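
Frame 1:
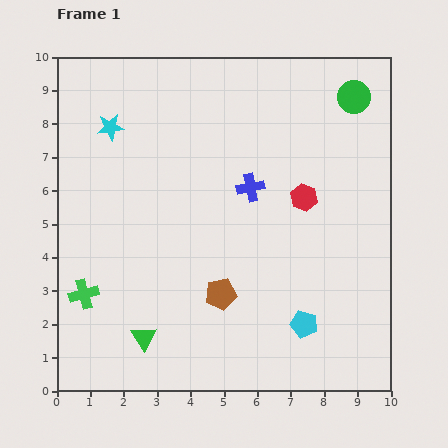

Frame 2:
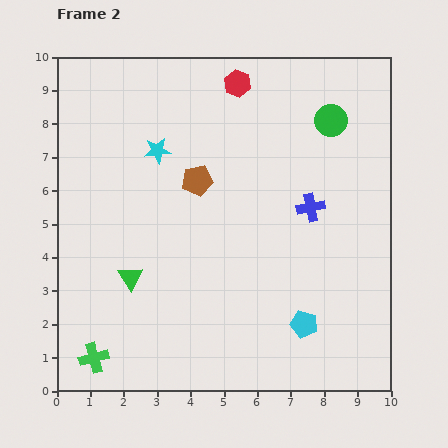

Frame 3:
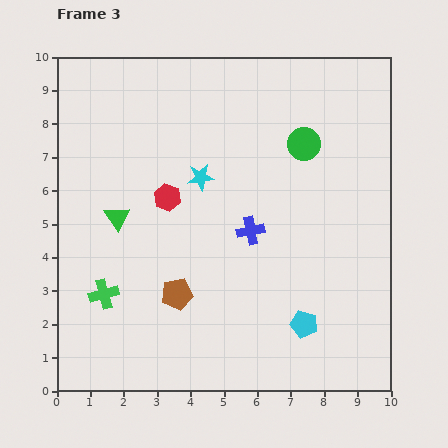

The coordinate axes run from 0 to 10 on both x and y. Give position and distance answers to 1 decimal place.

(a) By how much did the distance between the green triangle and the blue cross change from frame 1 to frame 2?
+0.3

Distance in frame 1: 5.5. Distance in frame 2: 5.8.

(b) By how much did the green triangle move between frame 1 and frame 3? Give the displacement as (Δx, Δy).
(-0.8, 3.6)

The green triangle was at (2.6, 1.6) in frame 1 and (1.8, 5.2) in frame 3.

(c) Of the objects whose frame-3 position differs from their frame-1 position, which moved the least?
the green cross

(moved 0.6)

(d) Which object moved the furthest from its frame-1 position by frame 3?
the red hexagon

(moved 4.1; next 3.7)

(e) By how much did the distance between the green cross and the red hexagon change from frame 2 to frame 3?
-5.8

Distance in frame 2: 9.3. Distance in frame 3: 3.5.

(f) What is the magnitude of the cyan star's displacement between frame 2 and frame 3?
1.5

The cyan star moved from (3.0, 7.2) to (4.3, 6.4), a distance of √(1.3² + 0.8²) ≈ 1.5.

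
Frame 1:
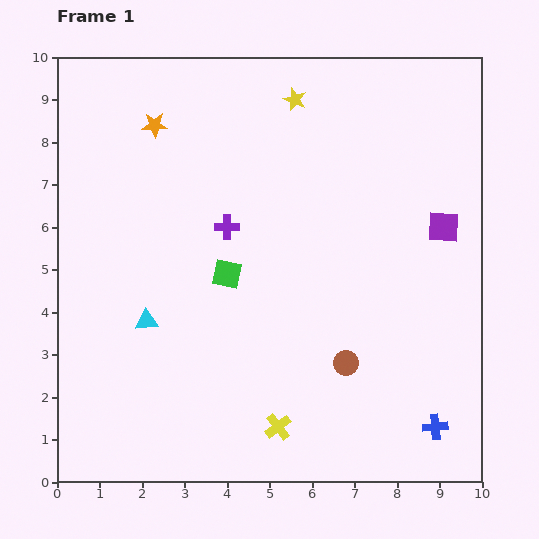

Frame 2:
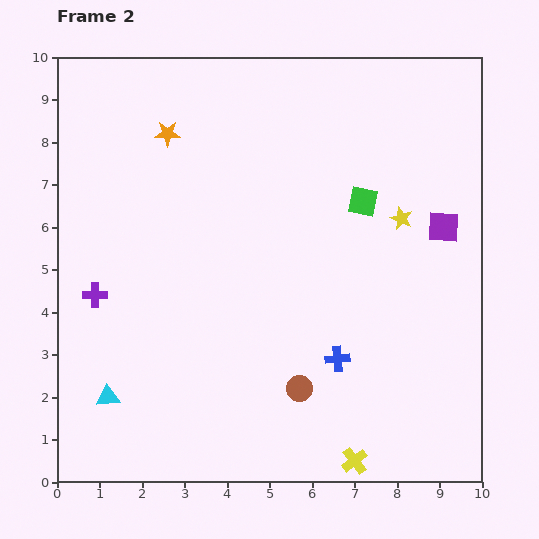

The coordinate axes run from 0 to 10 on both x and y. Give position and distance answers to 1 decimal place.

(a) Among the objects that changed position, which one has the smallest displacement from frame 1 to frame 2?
the orange star

(moved 0.4)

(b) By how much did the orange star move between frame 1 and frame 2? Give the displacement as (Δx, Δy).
(0.3, -0.2)

The orange star was at (2.3, 8.4) in frame 1 and (2.6, 8.2) in frame 2.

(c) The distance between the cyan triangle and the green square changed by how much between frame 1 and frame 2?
+5.4

Distance in frame 1: 2.2. Distance in frame 2: 7.6.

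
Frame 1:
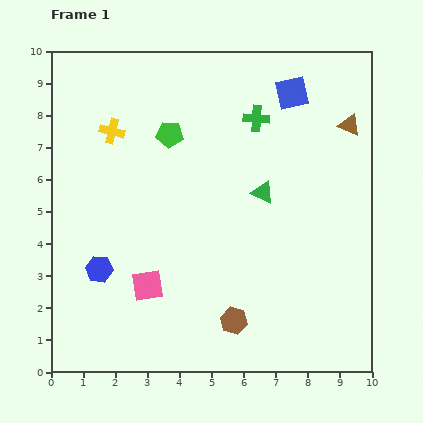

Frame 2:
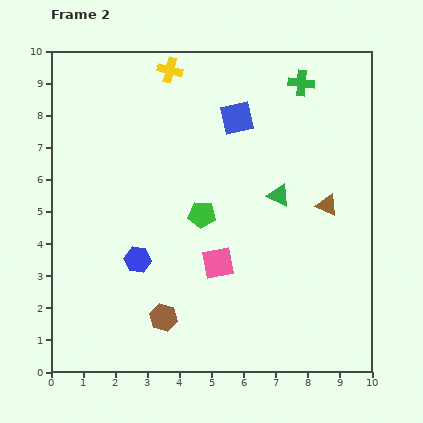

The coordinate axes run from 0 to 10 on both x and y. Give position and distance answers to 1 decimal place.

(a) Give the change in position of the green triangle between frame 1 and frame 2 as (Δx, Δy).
(0.5, -0.1)

The green triangle was at (6.6, 5.6) in frame 1 and (7.1, 5.5) in frame 2.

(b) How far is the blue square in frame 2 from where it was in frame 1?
1.9

The blue square moved from (7.5, 8.7) to (5.8, 7.9), a distance of √(1.7² + 0.8²) ≈ 1.9.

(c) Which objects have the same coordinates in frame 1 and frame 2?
none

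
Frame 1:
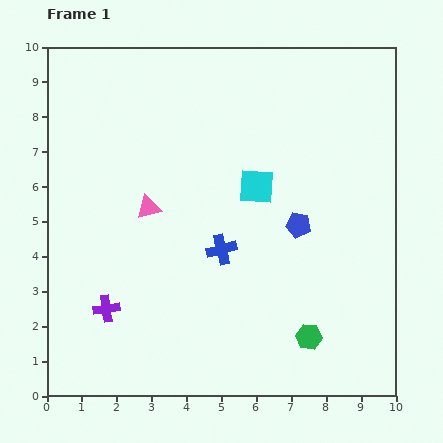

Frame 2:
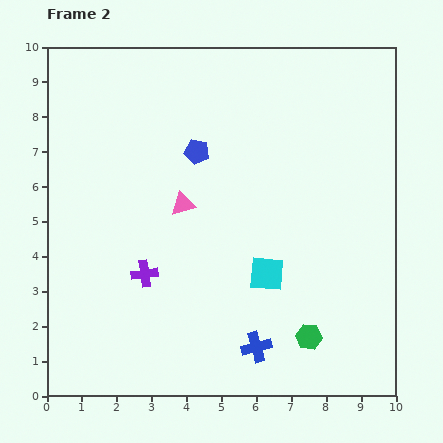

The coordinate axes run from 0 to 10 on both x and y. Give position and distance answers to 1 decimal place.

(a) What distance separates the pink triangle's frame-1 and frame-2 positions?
1.0

The pink triangle moved from (2.9, 5.4) to (3.9, 5.5), a distance of √(1.0² + 0.1²) ≈ 1.0.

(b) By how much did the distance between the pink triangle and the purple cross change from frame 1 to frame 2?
-0.8

Distance in frame 1: 3.1. Distance in frame 2: 2.3.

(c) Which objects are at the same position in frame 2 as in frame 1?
the green hexagon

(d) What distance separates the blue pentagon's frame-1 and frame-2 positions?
3.6

The blue pentagon moved from (7.2, 4.9) to (4.3, 7.0), a distance of √(2.9² + 2.1²) ≈ 3.6.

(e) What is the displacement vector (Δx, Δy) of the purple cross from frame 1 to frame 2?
(1.1, 1.0)

The purple cross was at (1.7, 2.5) in frame 1 and (2.8, 3.5) in frame 2.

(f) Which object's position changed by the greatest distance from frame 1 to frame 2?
the blue pentagon

(moved 3.6; next 3.0)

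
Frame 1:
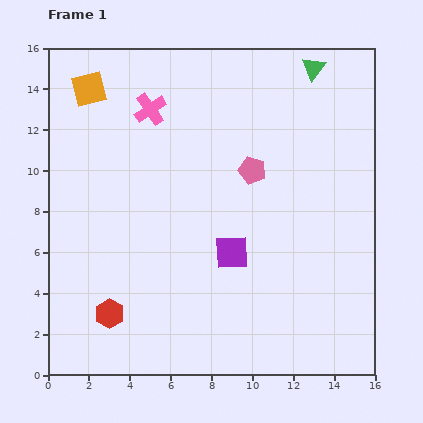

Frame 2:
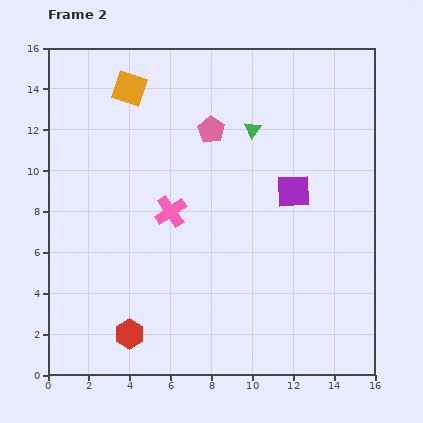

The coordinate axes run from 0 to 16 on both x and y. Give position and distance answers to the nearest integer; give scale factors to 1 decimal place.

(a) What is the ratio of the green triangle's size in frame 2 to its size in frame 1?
0.7×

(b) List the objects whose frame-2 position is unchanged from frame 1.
none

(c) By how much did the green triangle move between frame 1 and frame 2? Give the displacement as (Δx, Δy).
(-3, -3)

The green triangle was at (13, 15) in frame 1 and (10, 12) in frame 2.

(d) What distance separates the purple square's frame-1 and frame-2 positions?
4

The purple square moved from (9, 6) to (12, 9), a distance of √(3² + 3²) ≈ 4.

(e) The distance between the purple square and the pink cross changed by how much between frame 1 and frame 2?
-2

Distance in frame 1: 8. Distance in frame 2: 6.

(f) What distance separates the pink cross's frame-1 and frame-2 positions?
5

The pink cross moved from (5, 13) to (6, 8), a distance of √(1² + 5²) ≈ 5.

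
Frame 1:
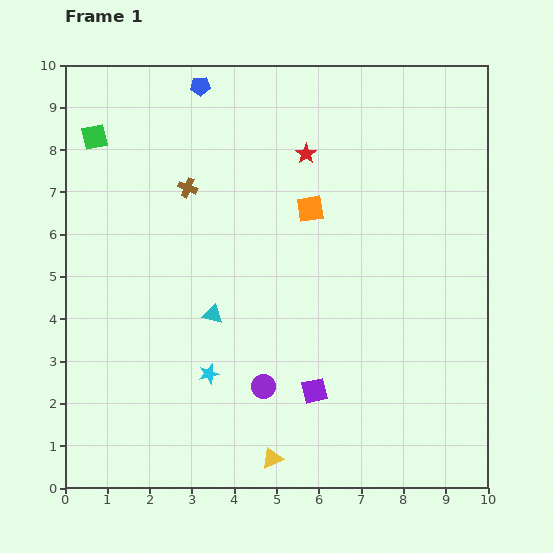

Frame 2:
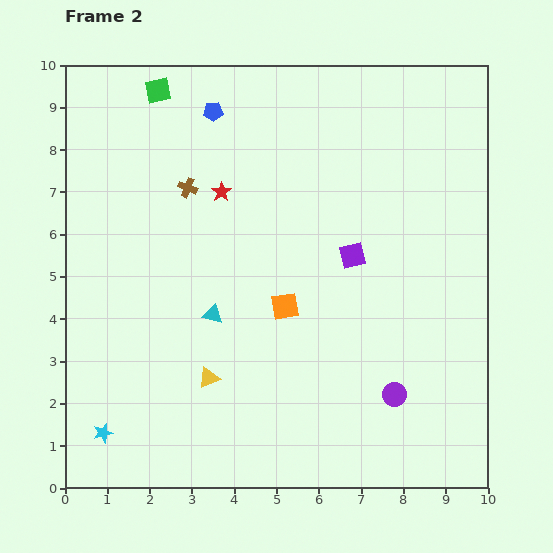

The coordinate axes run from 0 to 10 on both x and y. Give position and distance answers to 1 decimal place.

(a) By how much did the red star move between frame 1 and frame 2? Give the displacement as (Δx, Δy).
(-2.0, -0.9)

The red star was at (5.7, 7.9) in frame 1 and (3.7, 7.0) in frame 2.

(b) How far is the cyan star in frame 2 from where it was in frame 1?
2.9

The cyan star moved from (3.4, 2.7) to (0.9, 1.3), a distance of √(2.5² + 1.4²) ≈ 2.9.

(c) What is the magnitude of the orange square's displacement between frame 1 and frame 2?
2.4

The orange square moved from (5.8, 6.6) to (5.2, 4.3), a distance of √(0.6² + 2.3²) ≈ 2.4.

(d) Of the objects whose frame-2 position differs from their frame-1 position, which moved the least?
the blue pentagon

(moved 0.7)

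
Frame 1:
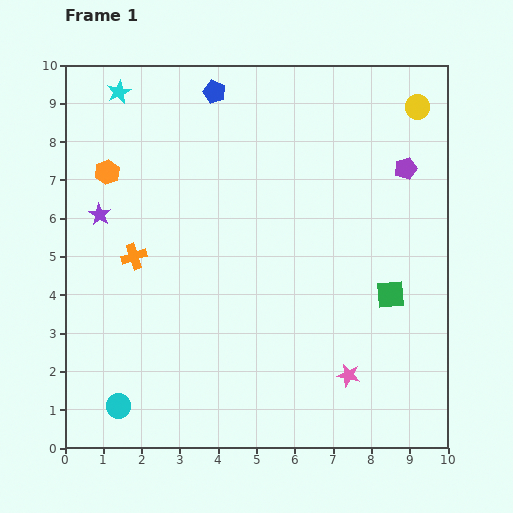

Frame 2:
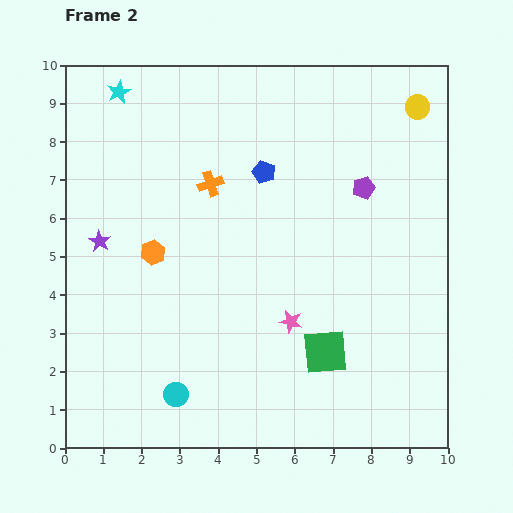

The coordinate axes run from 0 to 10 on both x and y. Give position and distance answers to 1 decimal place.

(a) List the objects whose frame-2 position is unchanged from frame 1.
the yellow circle, the cyan star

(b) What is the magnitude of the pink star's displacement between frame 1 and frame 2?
2.1

The pink star moved from (7.4, 1.9) to (5.9, 3.3), a distance of √(1.5² + 1.4²) ≈ 2.1.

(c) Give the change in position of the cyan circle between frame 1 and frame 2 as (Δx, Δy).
(1.5, 0.3)

The cyan circle was at (1.4, 1.1) in frame 1 and (2.9, 1.4) in frame 2.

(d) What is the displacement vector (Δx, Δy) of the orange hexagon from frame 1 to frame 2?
(1.2, -2.1)

The orange hexagon was at (1.1, 7.2) in frame 1 and (2.3, 5.1) in frame 2.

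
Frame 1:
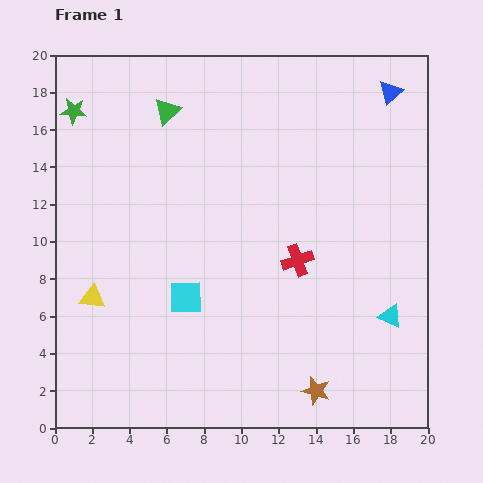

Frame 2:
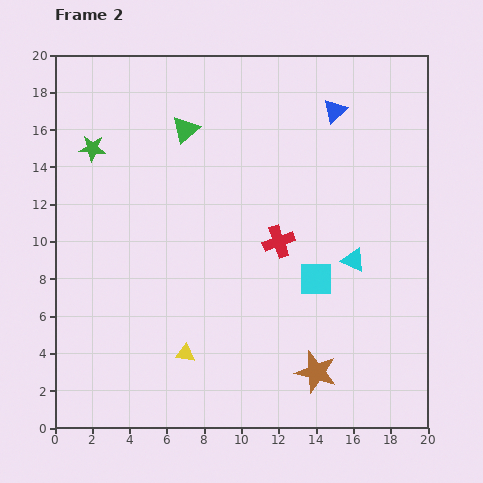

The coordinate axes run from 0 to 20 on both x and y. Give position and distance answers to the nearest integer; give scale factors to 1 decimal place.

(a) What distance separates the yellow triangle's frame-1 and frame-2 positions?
6

The yellow triangle moved from (2, 7) to (7, 4), a distance of √(5² + 3²) ≈ 6.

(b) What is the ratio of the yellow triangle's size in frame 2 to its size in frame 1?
0.7×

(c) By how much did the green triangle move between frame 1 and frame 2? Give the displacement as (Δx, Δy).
(1, -1)

The green triangle was at (6, 17) in frame 1 and (7, 16) in frame 2.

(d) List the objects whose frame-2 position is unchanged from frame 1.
none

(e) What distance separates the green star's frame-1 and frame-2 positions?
2

The green star moved from (1, 17) to (2, 15), a distance of √(1² + 2²) ≈ 2.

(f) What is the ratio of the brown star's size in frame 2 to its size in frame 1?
1.5×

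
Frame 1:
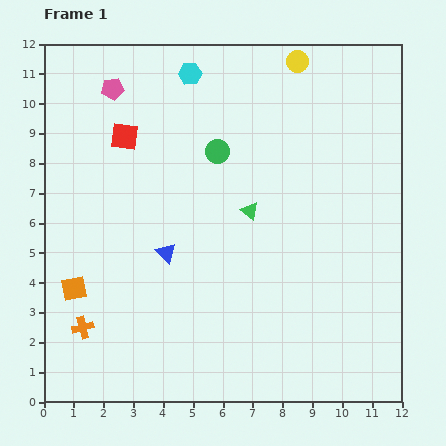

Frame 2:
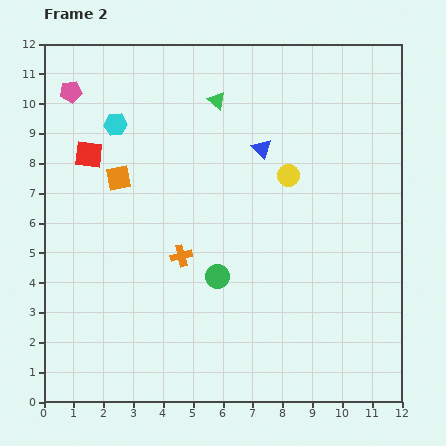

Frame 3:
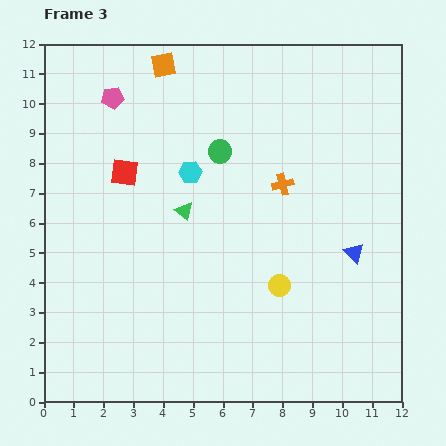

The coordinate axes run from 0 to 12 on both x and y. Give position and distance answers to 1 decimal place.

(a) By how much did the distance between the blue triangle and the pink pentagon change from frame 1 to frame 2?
+0.9

Distance in frame 1: 5.8. Distance in frame 2: 6.7.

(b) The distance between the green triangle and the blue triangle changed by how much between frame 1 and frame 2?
-0.9

Distance in frame 1: 3.1. Distance in frame 2: 2.2.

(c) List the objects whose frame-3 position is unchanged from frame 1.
none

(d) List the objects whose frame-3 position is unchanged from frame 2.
none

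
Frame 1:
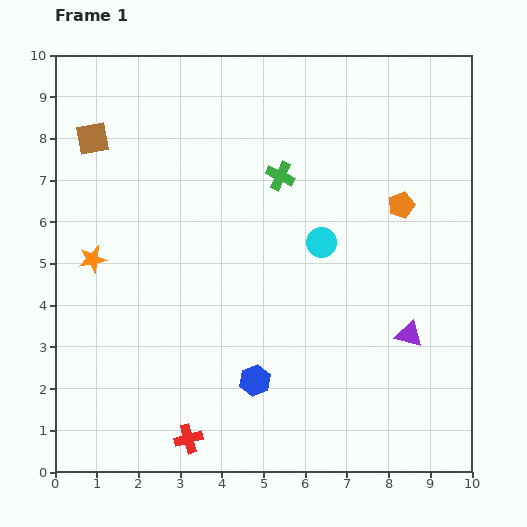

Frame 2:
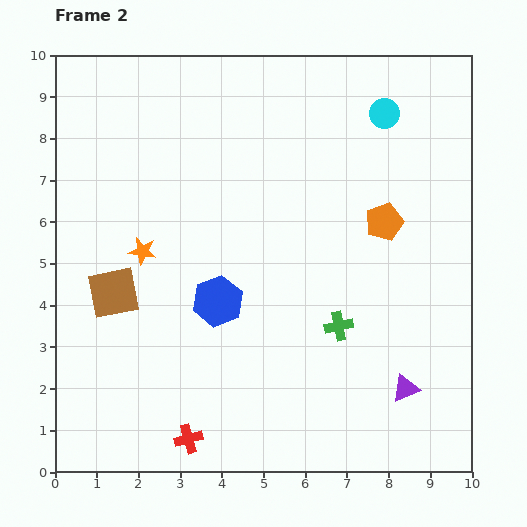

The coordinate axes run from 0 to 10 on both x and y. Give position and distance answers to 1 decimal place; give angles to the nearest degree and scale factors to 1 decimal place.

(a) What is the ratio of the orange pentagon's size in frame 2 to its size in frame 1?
1.4×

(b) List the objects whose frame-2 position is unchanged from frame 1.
the red cross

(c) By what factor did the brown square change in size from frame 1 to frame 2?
1.6×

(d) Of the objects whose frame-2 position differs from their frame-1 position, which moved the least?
the orange pentagon

(moved 0.6)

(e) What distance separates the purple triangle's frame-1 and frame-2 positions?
1.3

The purple triangle moved from (8.5, 3.3) to (8.4, 2.0), a distance of √(0.1² + 1.3²) ≈ 1.3.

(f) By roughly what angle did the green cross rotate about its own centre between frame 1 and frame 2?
36° counter-clockwise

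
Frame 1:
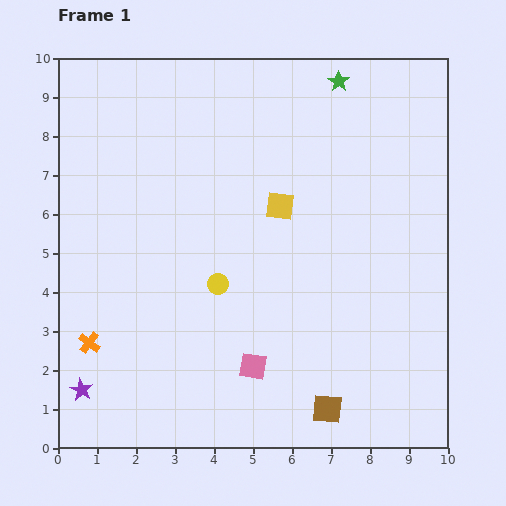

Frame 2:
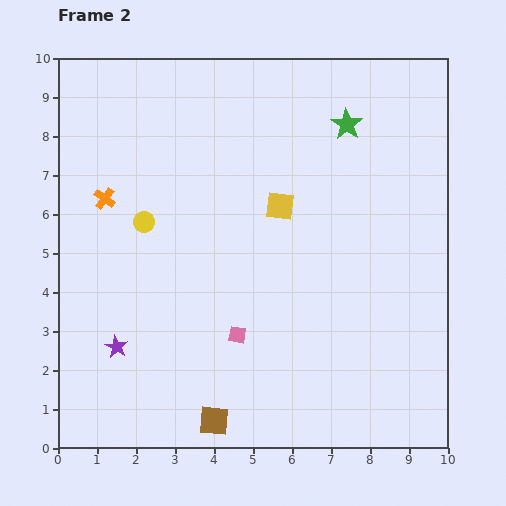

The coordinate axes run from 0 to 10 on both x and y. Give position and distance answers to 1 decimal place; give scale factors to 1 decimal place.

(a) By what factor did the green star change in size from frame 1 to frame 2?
1.5×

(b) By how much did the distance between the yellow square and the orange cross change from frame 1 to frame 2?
-1.5

Distance in frame 1: 6.0. Distance in frame 2: 4.5.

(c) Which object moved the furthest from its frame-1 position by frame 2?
the orange cross

(moved 3.7; next 2.9)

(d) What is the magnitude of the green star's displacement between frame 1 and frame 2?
1.1

The green star moved from (7.2, 9.4) to (7.4, 8.3), a distance of √(0.2² + 1.1²) ≈ 1.1.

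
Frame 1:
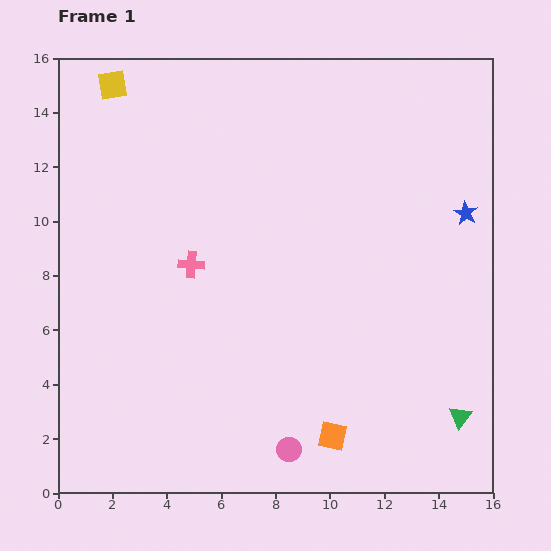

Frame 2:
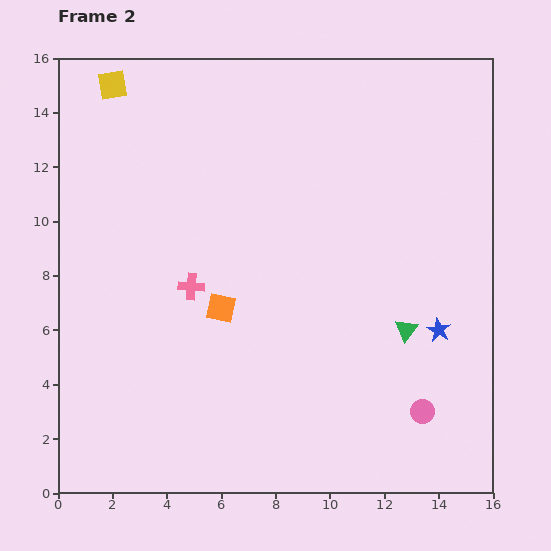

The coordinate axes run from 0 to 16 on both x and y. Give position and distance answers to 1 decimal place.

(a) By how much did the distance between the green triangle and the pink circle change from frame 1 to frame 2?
-3.3

Distance in frame 1: 6.4. Distance in frame 2: 3.1.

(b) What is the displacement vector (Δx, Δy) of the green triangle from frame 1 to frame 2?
(-2.0, 3.2)

The green triangle was at (14.8, 2.8) in frame 1 and (12.8, 6.0) in frame 2.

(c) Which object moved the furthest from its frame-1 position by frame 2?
the orange square

(moved 6.2; next 5.1)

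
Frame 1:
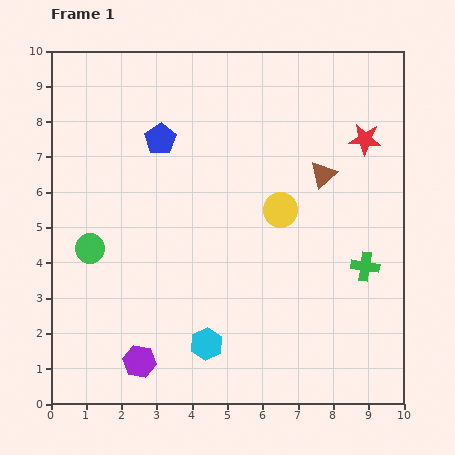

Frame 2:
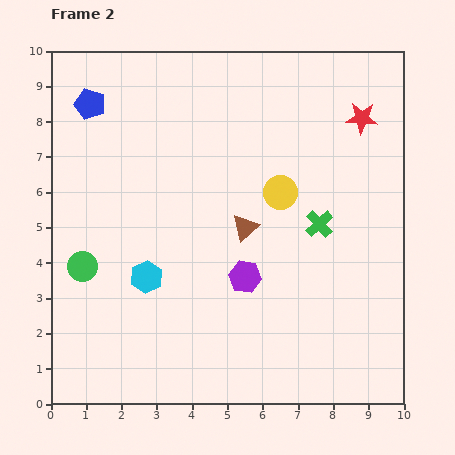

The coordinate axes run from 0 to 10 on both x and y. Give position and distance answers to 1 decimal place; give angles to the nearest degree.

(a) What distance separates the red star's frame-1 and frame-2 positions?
0.6

The red star moved from (8.9, 7.5) to (8.8, 8.1), a distance of √(0.1² + 0.6²) ≈ 0.6.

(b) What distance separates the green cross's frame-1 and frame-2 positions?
1.8

The green cross moved from (8.9, 3.9) to (7.6, 5.1), a distance of √(1.3² + 1.2²) ≈ 1.8.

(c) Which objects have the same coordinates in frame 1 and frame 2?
none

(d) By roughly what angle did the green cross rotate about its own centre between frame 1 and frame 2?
40° clockwise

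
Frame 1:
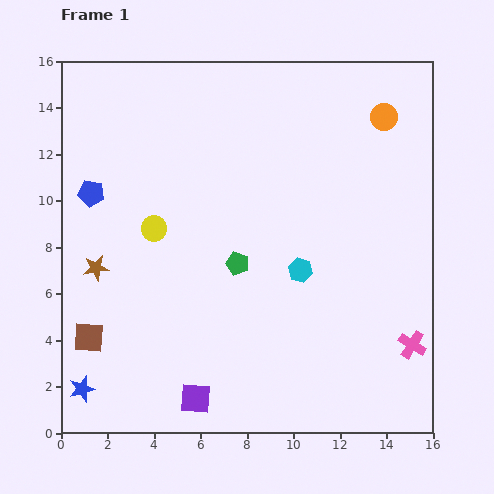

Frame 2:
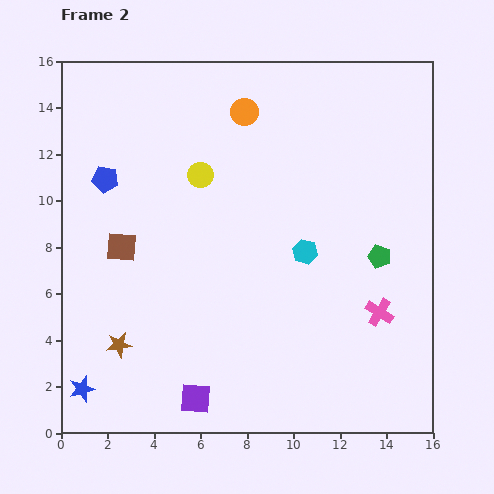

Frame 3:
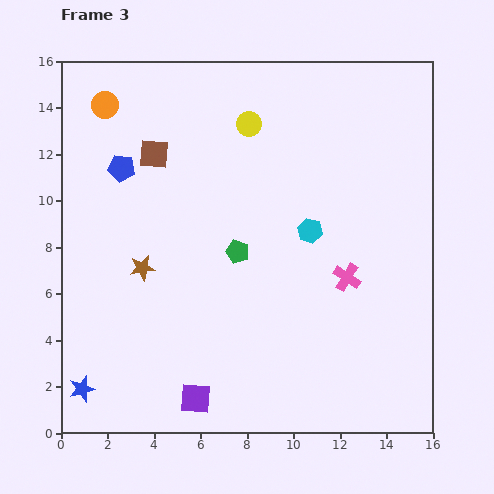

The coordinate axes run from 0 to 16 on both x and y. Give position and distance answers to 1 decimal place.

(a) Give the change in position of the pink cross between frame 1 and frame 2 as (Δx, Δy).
(-1.4, 1.4)

The pink cross was at (15.1, 3.8) in frame 1 and (13.7, 5.2) in frame 2.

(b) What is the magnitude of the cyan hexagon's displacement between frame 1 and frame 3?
1.7

The cyan hexagon moved from (10.3, 7.0) to (10.7, 8.7), a distance of √(0.4² + 1.7²) ≈ 1.7.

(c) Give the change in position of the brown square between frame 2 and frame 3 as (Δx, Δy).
(1.4, 4.0)

The brown square was at (2.6, 8.0) in frame 2 and (4.0, 12.0) in frame 3.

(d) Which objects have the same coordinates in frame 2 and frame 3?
the purple square, the blue star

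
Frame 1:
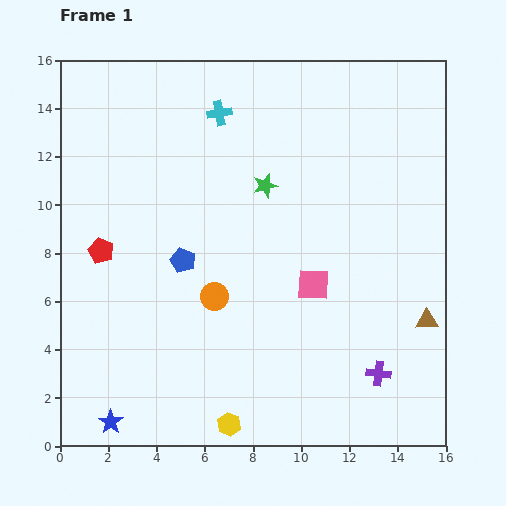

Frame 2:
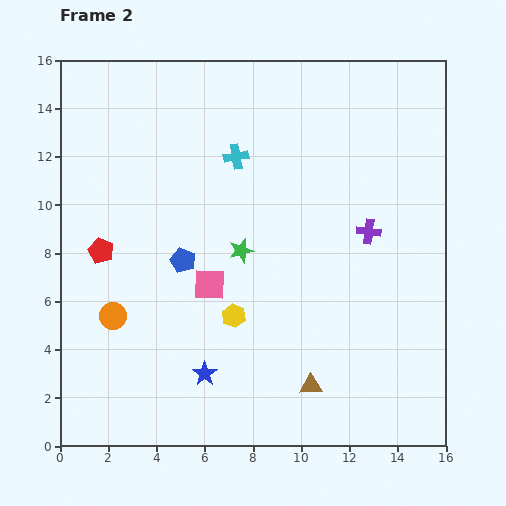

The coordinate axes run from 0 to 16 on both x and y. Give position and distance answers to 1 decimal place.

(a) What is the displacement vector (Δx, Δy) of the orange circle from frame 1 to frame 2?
(-4.2, -0.8)

The orange circle was at (6.4, 6.2) in frame 1 and (2.2, 5.4) in frame 2.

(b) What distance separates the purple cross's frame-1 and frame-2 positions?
5.9

The purple cross moved from (13.2, 3.0) to (12.8, 8.9), a distance of √(0.4² + 5.9²) ≈ 5.9.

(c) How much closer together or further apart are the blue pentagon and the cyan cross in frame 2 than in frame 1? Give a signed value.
-1.5

Distance in frame 1: 6.3. Distance in frame 2: 4.8.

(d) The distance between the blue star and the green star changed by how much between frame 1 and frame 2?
-6.4

Distance in frame 1: 11.7. Distance in frame 2: 5.3.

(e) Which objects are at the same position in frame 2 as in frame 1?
the red pentagon, the blue pentagon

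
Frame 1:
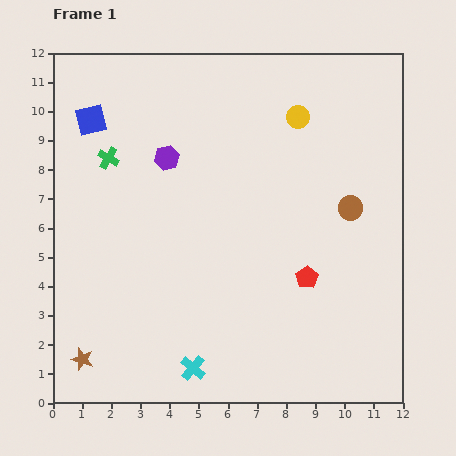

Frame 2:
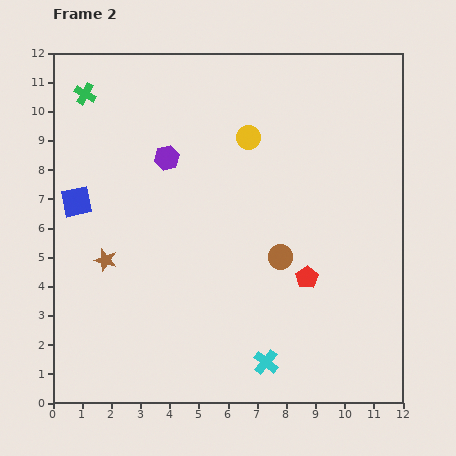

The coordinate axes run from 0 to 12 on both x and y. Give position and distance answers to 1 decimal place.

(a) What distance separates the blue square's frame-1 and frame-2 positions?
2.8

The blue square moved from (1.3, 9.7) to (0.8, 6.9), a distance of √(0.5² + 2.8²) ≈ 2.8.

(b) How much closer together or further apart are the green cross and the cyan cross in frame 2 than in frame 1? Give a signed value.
+3.3

Distance in frame 1: 7.8. Distance in frame 2: 11.1.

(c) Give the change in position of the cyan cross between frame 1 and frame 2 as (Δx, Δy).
(2.5, 0.2)

The cyan cross was at (4.8, 1.2) in frame 1 and (7.3, 1.4) in frame 2.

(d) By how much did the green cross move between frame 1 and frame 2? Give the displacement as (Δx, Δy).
(-0.8, 2.2)

The green cross was at (1.9, 8.4) in frame 1 and (1.1, 10.6) in frame 2.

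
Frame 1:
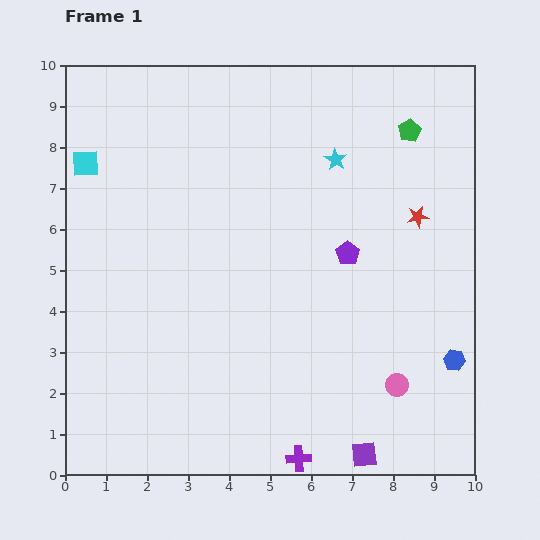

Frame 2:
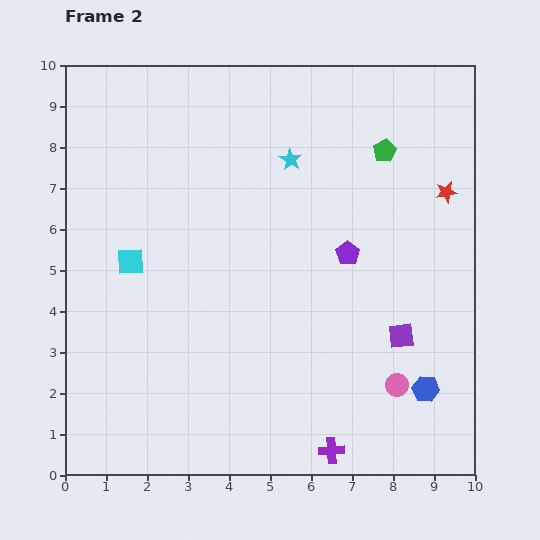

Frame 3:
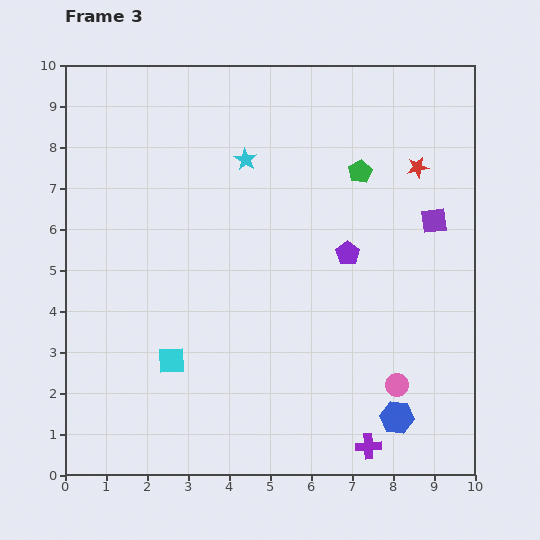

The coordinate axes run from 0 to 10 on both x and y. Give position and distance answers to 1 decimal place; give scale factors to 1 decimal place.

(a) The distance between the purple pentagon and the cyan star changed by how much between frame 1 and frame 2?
+0.4

Distance in frame 1: 2.3. Distance in frame 2: 2.7.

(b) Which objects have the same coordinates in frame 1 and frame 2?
the pink circle, the purple pentagon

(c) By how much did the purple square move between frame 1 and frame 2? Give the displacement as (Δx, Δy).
(0.9, 2.9)

The purple square was at (7.3, 0.5) in frame 1 and (8.2, 3.4) in frame 2.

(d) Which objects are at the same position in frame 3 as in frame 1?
the pink circle, the purple pentagon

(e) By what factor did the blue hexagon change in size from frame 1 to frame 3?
1.6×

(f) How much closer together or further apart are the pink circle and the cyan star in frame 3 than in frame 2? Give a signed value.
+0.5

Distance in frame 2: 6.1. Distance in frame 3: 6.6.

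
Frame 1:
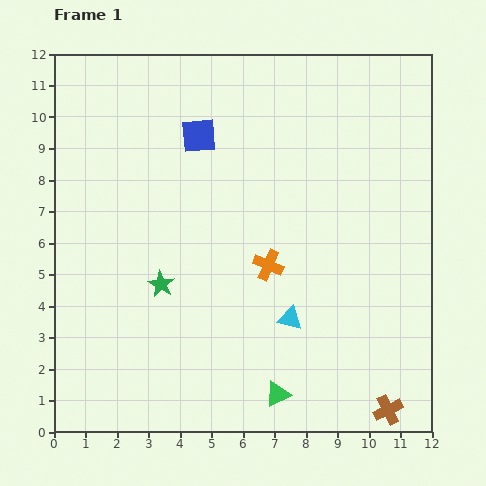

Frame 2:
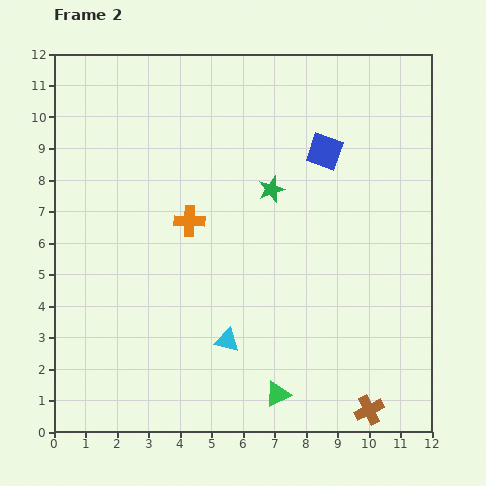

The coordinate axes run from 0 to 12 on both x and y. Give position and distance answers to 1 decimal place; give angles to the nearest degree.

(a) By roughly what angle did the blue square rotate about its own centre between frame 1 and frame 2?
24° clockwise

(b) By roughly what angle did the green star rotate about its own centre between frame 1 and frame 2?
22° clockwise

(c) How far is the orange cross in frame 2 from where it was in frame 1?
2.9

The orange cross moved from (6.8, 5.3) to (4.3, 6.7), a distance of √(2.5² + 1.4²) ≈ 2.9.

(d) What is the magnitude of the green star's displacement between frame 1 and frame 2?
4.6

The green star moved from (3.4, 4.7) to (6.9, 7.7), a distance of √(3.5² + 3.0²) ≈ 4.6.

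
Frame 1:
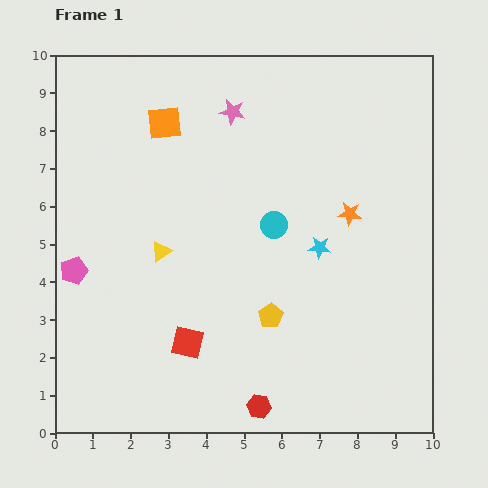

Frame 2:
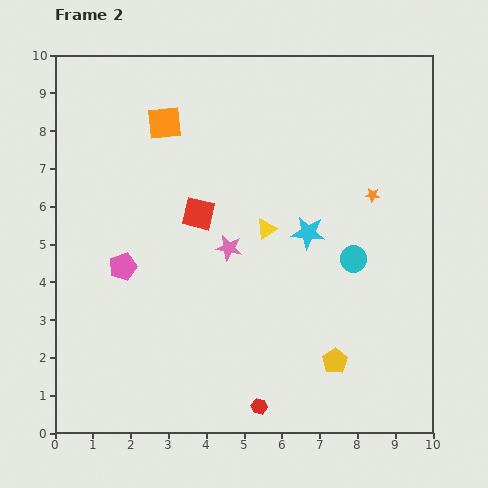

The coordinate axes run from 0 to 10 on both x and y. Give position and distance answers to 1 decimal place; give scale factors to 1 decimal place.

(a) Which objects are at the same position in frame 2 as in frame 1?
the orange square, the red hexagon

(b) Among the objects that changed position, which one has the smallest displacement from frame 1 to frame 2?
the cyan star

(moved 0.5)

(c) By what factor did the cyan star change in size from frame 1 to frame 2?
1.5×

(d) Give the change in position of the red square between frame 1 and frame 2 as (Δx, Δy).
(0.3, 3.4)

The red square was at (3.5, 2.4) in frame 1 and (3.8, 5.8) in frame 2.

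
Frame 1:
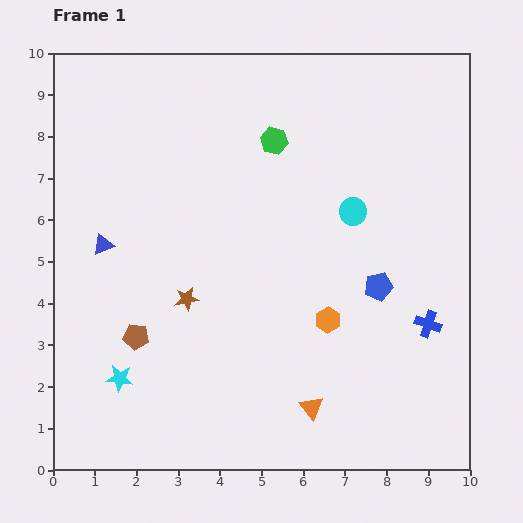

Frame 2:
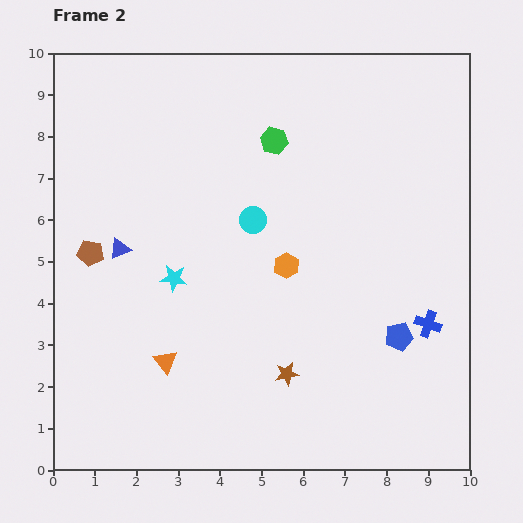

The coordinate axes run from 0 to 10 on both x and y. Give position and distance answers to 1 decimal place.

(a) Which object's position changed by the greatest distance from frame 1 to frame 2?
the orange triangle

(moved 3.7; next 3.0)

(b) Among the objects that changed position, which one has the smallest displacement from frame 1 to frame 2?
the blue triangle

(moved 0.4)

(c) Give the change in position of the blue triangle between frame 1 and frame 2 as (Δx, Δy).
(0.4, -0.1)

The blue triangle was at (1.2, 5.4) in frame 1 and (1.6, 5.3) in frame 2.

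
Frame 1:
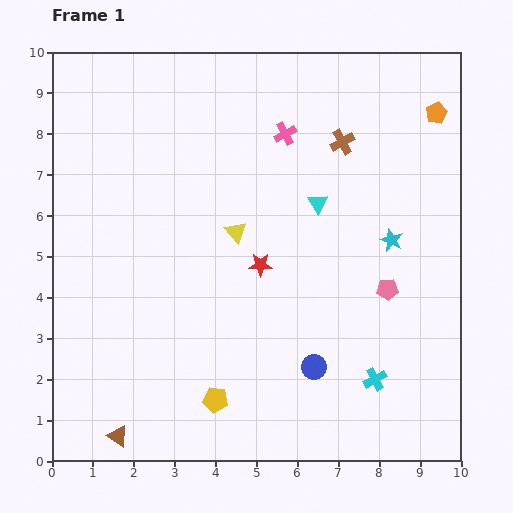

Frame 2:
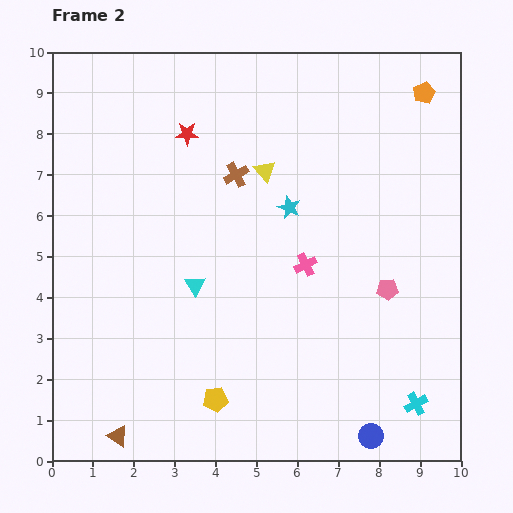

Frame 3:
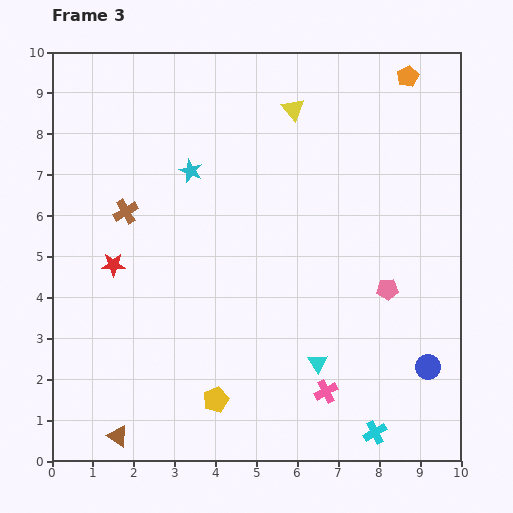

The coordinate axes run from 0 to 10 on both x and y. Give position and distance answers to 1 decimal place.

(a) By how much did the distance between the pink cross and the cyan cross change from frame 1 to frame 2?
-2.1

Distance in frame 1: 6.4. Distance in frame 2: 4.3.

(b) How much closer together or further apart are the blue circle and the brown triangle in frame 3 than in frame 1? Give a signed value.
+2.7

Distance in frame 1: 5.1. Distance in frame 3: 7.8.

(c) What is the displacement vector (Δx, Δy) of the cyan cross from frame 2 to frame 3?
(-1.0, -0.7)

The cyan cross was at (8.9, 1.4) in frame 2 and (7.9, 0.7) in frame 3.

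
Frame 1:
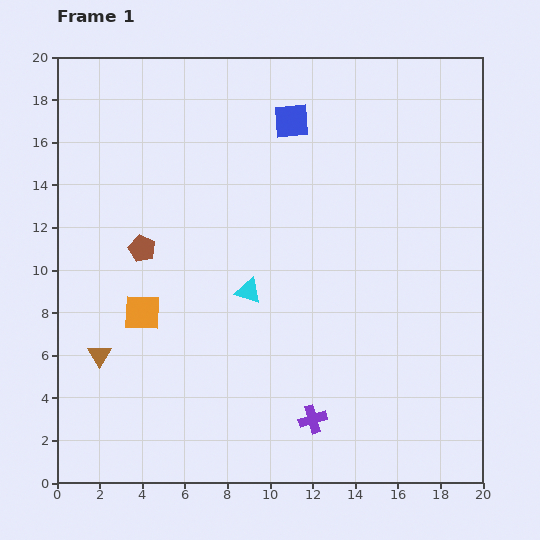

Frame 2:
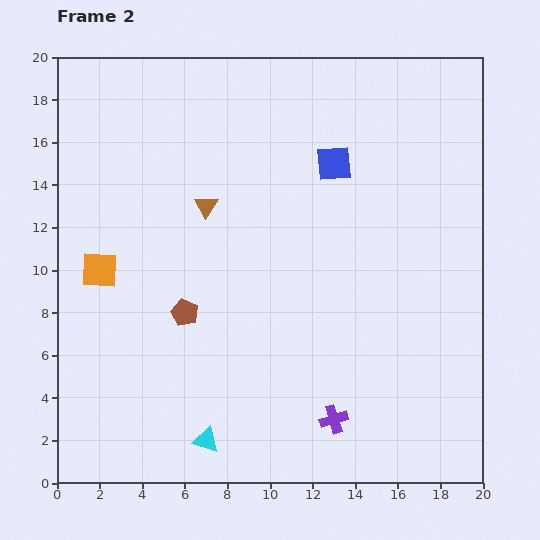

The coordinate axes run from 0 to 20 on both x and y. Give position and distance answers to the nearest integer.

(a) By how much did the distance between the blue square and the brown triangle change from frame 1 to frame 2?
-8

Distance in frame 1: 14. Distance in frame 2: 6.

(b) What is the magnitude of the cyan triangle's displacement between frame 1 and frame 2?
7

The cyan triangle moved from (9, 9) to (7, 2), a distance of √(2² + 7²) ≈ 7.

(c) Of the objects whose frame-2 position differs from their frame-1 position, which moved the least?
the purple cross

(moved 1)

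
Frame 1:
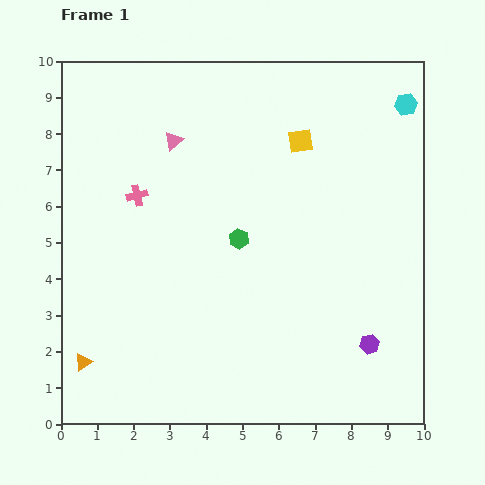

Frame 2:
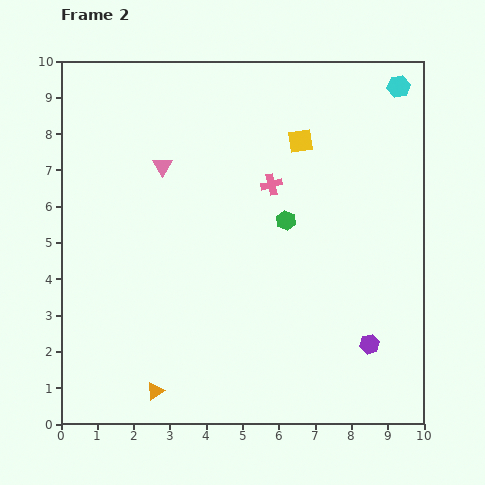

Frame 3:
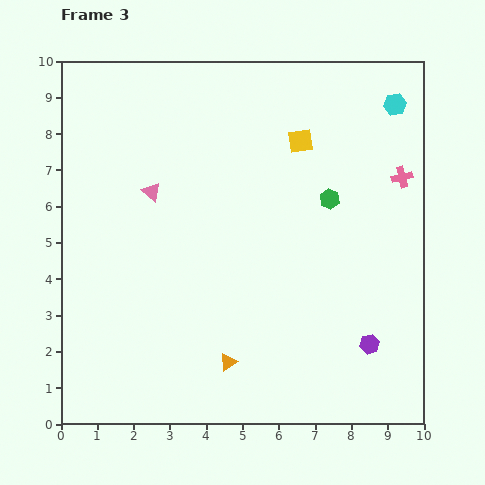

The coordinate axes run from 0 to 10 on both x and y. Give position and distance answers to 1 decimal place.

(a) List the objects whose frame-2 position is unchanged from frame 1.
the yellow square, the purple hexagon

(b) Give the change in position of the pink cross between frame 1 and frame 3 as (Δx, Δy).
(7.3, 0.5)

The pink cross was at (2.1, 6.3) in frame 1 and (9.4, 6.8) in frame 3.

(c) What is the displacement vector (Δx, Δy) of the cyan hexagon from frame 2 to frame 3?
(-0.1, -0.5)

The cyan hexagon was at (9.3, 9.3) in frame 2 and (9.2, 8.8) in frame 3.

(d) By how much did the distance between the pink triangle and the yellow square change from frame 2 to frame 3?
+0.4

Distance in frame 2: 3.9. Distance in frame 3: 4.3.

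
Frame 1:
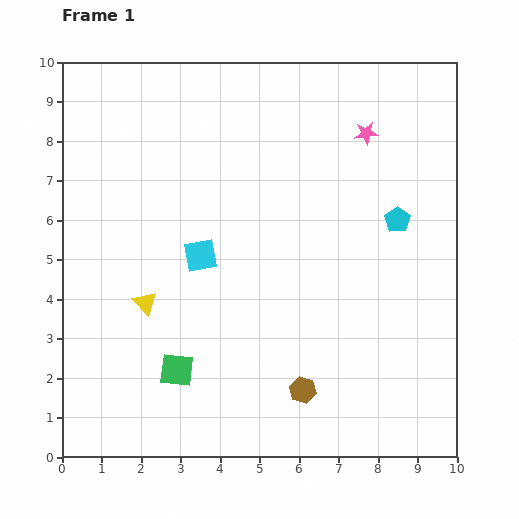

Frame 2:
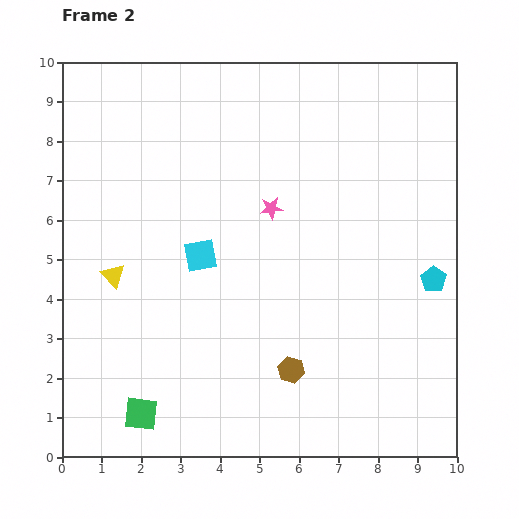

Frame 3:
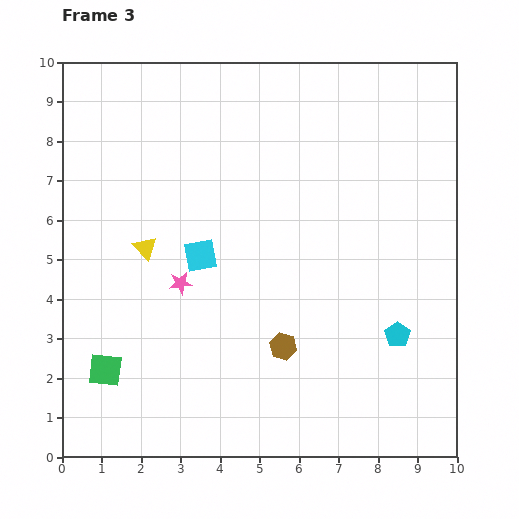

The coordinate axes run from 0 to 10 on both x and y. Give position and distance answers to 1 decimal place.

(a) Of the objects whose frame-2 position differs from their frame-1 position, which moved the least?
the brown hexagon

(moved 0.6)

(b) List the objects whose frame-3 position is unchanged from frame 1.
the cyan square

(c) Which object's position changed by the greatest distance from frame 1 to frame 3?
the pink star

(moved 6.0; next 2.9)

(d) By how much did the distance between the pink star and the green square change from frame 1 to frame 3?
-4.8

Distance in frame 1: 7.7. Distance in frame 3: 2.9.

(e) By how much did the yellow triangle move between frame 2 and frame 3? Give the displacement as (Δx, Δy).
(0.8, 0.7)

The yellow triangle was at (1.3, 4.6) in frame 2 and (2.1, 5.3) in frame 3.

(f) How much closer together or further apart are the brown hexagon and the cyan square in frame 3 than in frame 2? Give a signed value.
-0.6

Distance in frame 2: 3.7. Distance in frame 3: 3.1.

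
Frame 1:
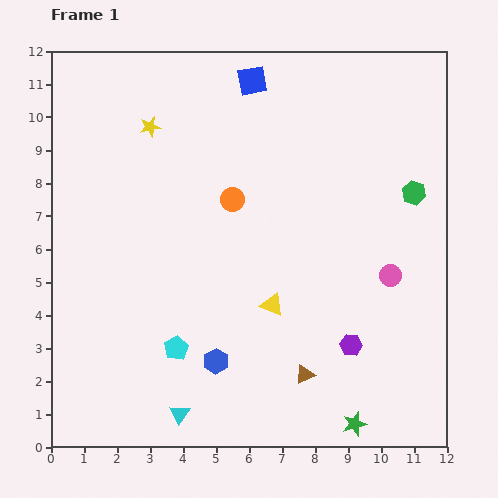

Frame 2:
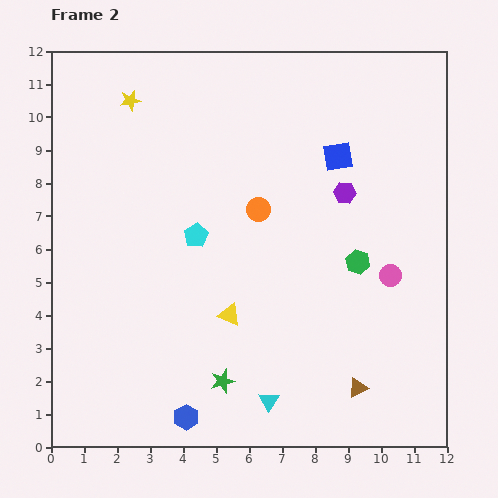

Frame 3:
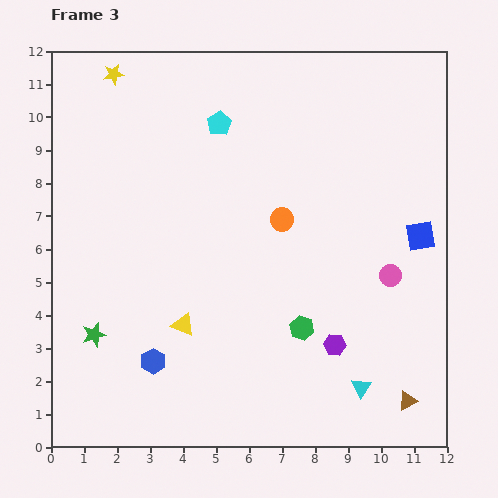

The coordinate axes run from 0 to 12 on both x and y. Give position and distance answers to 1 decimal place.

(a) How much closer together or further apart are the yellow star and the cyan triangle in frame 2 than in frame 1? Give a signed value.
+1.3

Distance in frame 1: 8.7. Distance in frame 2: 10.0.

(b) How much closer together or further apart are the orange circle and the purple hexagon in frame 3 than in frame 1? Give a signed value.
-1.6

Distance in frame 1: 5.7. Distance in frame 3: 4.1.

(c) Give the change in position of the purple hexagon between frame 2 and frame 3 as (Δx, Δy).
(-0.3, -4.6)

The purple hexagon was at (8.9, 7.7) in frame 2 and (8.6, 3.1) in frame 3.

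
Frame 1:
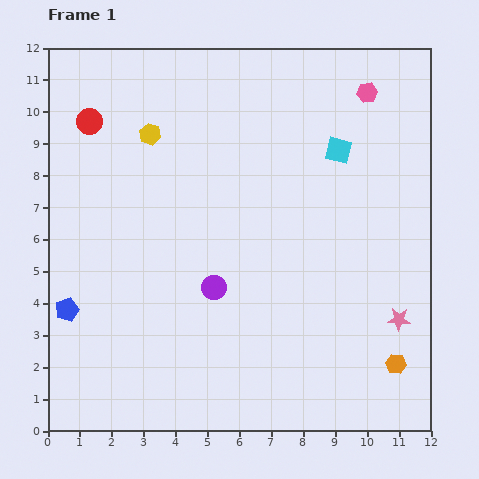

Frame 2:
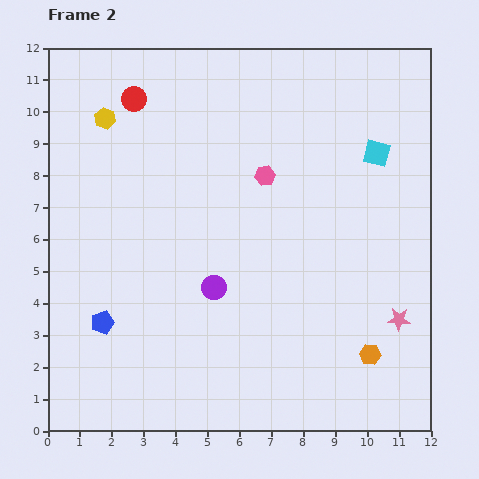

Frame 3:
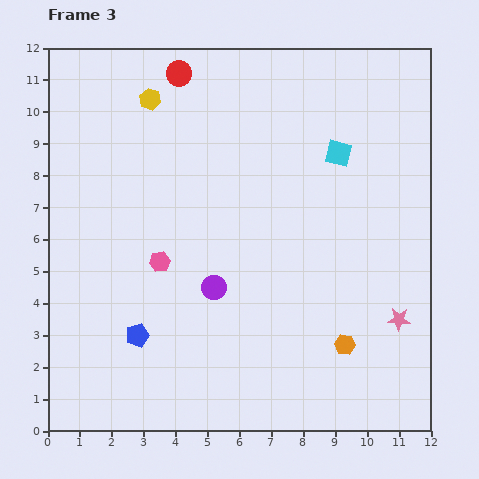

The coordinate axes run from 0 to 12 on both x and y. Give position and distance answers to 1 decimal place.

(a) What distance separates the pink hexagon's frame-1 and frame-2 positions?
4.1

The pink hexagon moved from (10.0, 10.6) to (6.8, 8.0), a distance of √(3.2² + 2.6²) ≈ 4.1.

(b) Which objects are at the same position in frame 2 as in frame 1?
the purple circle, the pink star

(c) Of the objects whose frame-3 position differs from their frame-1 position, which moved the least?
the cyan square

(moved 0.1)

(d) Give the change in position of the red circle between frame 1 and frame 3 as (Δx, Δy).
(2.8, 1.5)

The red circle was at (1.3, 9.7) in frame 1 and (4.1, 11.2) in frame 3.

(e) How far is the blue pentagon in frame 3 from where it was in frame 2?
1.2

The blue pentagon moved from (1.7, 3.4) to (2.8, 3.0), a distance of √(1.1² + 0.4²) ≈ 1.2.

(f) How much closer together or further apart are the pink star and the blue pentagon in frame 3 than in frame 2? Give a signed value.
-1.1

Distance in frame 2: 9.3. Distance in frame 3: 8.2.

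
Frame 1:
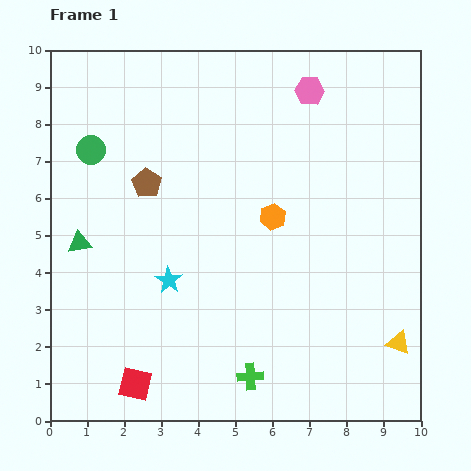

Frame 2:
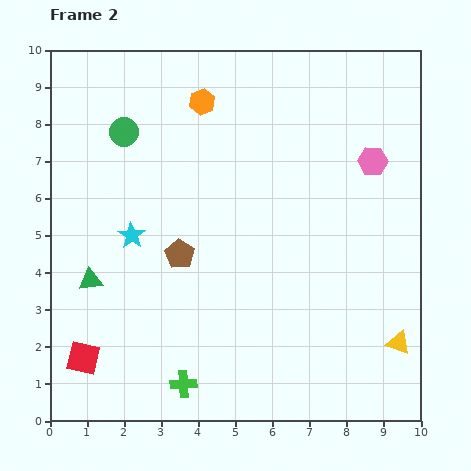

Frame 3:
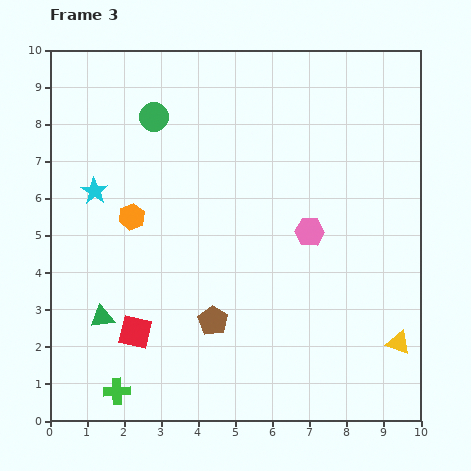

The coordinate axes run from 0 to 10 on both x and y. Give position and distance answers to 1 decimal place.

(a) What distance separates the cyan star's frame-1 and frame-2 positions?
1.6

The cyan star moved from (3.2, 3.8) to (2.2, 5.0), a distance of √(1.0² + 1.2²) ≈ 1.6.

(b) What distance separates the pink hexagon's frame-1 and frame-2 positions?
2.5

The pink hexagon moved from (7.0, 8.9) to (8.7, 7.0), a distance of √(1.7² + 1.9²) ≈ 2.5.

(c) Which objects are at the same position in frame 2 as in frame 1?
the yellow triangle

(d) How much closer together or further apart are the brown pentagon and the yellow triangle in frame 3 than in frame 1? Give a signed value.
-3.0

Distance in frame 1: 8.0. Distance in frame 3: 5.0.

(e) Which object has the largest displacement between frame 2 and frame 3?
the orange hexagon

(moved 3.6; next 2.5)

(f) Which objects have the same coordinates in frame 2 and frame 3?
the yellow triangle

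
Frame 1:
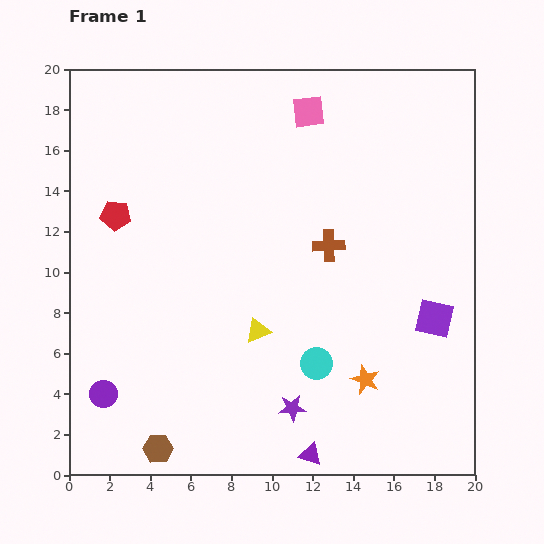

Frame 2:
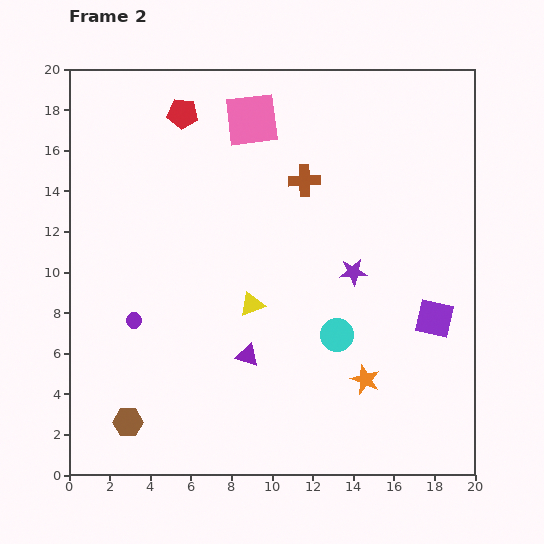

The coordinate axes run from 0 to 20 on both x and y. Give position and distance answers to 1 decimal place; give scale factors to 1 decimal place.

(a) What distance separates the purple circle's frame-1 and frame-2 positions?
3.9

The purple circle moved from (1.7, 4.0) to (3.2, 7.6), a distance of √(1.5² + 3.6²) ≈ 3.9.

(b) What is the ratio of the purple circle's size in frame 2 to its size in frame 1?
0.6×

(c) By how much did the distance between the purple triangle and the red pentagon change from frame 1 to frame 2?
-2.9

Distance in frame 1: 15.2. Distance in frame 2: 12.3.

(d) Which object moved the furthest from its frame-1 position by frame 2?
the purple star

(moved 7.3; next 6.0)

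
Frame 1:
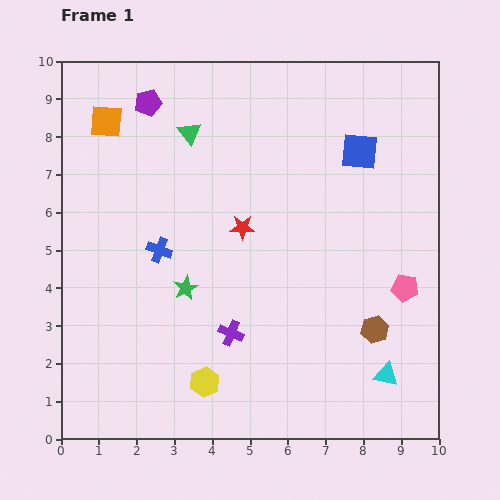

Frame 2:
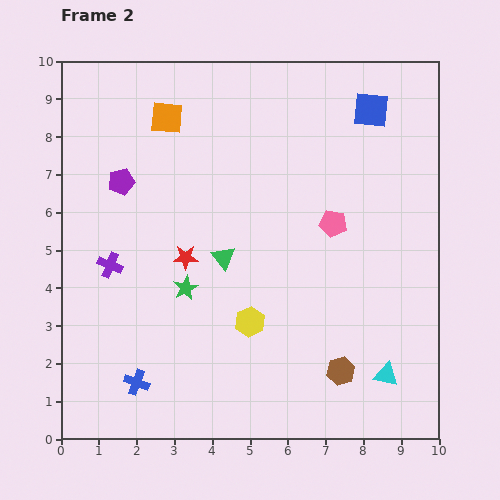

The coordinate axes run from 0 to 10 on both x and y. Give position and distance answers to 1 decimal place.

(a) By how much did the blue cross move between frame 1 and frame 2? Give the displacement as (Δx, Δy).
(-0.6, -3.5)

The blue cross was at (2.6, 5.0) in frame 1 and (2.0, 1.5) in frame 2.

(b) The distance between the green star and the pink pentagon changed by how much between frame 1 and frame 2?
-1.5

Distance in frame 1: 5.8. Distance in frame 2: 4.3.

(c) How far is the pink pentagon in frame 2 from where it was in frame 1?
2.5

The pink pentagon moved from (9.1, 4.0) to (7.2, 5.7), a distance of √(1.9² + 1.7²) ≈ 2.5.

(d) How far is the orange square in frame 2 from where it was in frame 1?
1.6

The orange square moved from (1.2, 8.4) to (2.8, 8.5), a distance of √(1.6² + 0.1²) ≈ 1.6.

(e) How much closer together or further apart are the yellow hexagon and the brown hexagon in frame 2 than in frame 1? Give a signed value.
-2.0

Distance in frame 1: 4.7. Distance in frame 2: 2.7.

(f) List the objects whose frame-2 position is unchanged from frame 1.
the green star, the cyan triangle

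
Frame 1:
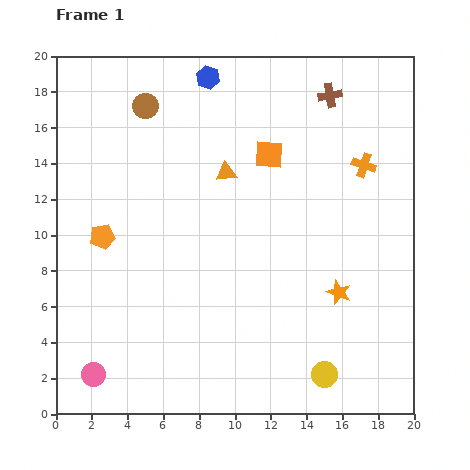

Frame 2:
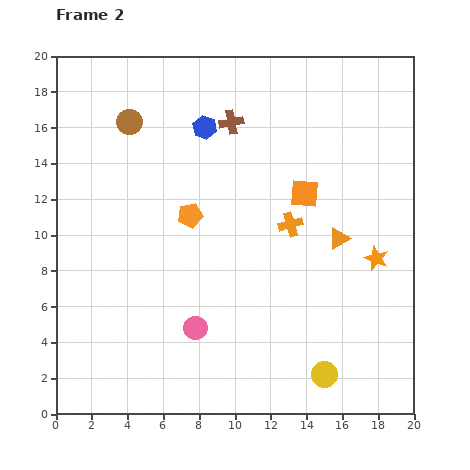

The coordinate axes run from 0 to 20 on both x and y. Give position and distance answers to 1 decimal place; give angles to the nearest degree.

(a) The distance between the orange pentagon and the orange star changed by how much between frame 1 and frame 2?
-2.9

Distance in frame 1: 13.6. Distance in frame 2: 10.7.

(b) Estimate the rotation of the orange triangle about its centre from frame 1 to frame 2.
23° counter-clockwise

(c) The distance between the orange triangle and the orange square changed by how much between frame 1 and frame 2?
+0.5

Distance in frame 1: 2.6. Distance in frame 2: 3.1.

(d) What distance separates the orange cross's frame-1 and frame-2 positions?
5.3

The orange cross moved from (17.2, 13.9) to (13.1, 10.6), a distance of √(4.1² + 3.3²) ≈ 5.3.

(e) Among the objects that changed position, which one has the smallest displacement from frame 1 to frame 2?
the brown circle

(moved 1.3)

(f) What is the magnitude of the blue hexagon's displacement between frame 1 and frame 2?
2.8

The blue hexagon moved from (8.5, 18.8) to (8.3, 16.0), a distance of √(0.2² + 2.8²) ≈ 2.8.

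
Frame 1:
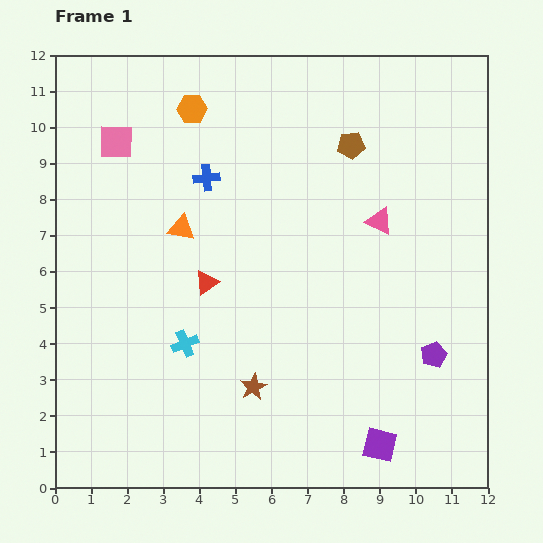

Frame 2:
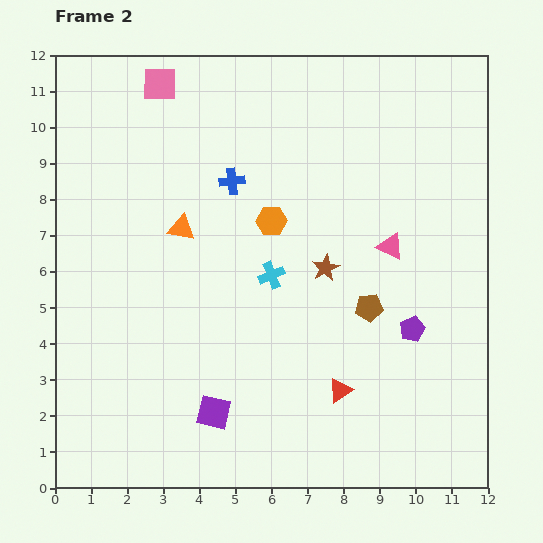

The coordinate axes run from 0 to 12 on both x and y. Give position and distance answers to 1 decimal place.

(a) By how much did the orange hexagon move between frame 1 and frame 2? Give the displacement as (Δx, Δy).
(2.2, -3.1)

The orange hexagon was at (3.8, 10.5) in frame 1 and (6.0, 7.4) in frame 2.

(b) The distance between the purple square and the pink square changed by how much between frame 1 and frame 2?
-1.9

Distance in frame 1: 11.1. Distance in frame 2: 9.2.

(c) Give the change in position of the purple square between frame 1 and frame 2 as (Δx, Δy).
(-4.6, 0.9)

The purple square was at (9.0, 1.2) in frame 1 and (4.4, 2.1) in frame 2.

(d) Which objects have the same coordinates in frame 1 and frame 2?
the orange triangle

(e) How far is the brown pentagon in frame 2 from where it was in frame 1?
4.5

The brown pentagon moved from (8.2, 9.5) to (8.7, 5.0), a distance of √(0.5² + 4.5²) ≈ 4.5.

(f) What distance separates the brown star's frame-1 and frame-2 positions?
3.9

The brown star moved from (5.5, 2.8) to (7.5, 6.1), a distance of √(2.0² + 3.3²) ≈ 3.9.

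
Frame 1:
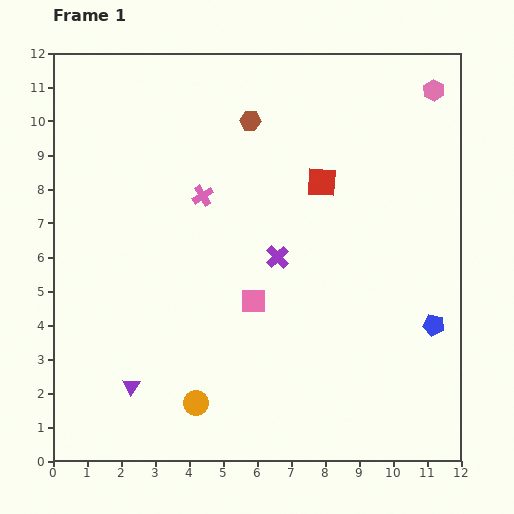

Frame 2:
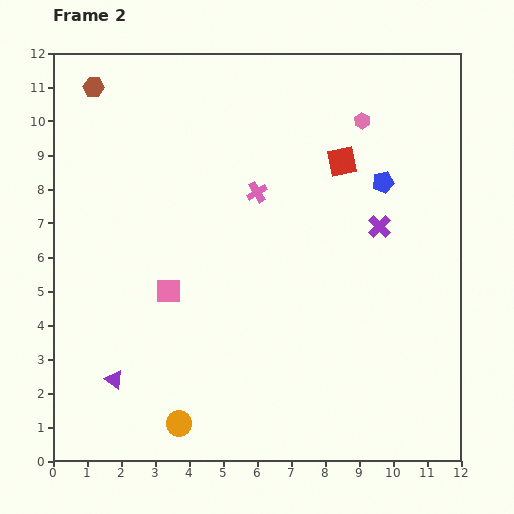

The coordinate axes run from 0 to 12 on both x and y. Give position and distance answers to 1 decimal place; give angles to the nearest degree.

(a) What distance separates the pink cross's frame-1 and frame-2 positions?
1.6

The pink cross moved from (4.4, 7.8) to (6.0, 7.9), a distance of √(1.6² + 0.1²) ≈ 1.6.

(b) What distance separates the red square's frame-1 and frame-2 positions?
0.8

The red square moved from (7.9, 8.2) to (8.5, 8.8), a distance of √(0.6² + 0.6²) ≈ 0.8.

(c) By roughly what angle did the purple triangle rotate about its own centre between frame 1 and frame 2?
28° counter-clockwise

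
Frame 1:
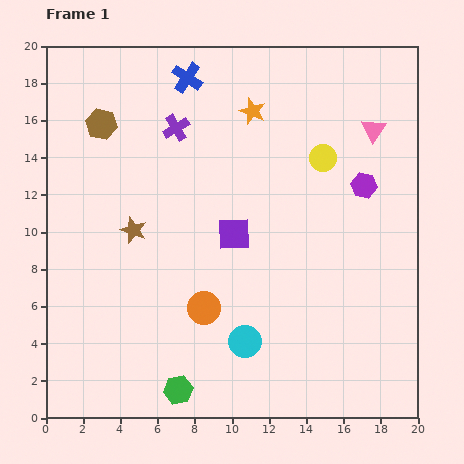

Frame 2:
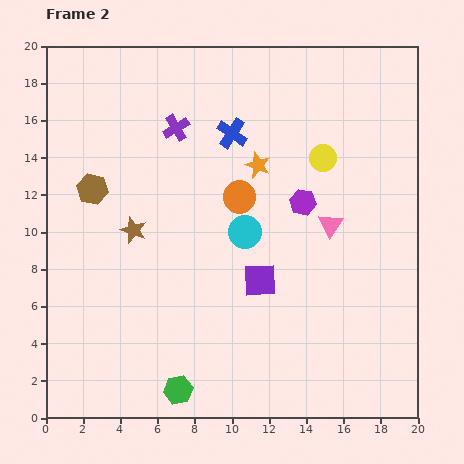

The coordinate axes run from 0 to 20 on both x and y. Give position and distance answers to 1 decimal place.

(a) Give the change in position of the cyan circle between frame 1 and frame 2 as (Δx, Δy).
(0.0, 5.9)

The cyan circle was at (10.7, 4.1) in frame 1 and (10.7, 10.0) in frame 2.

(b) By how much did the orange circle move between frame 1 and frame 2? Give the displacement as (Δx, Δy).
(1.9, 6.0)

The orange circle was at (8.5, 5.9) in frame 1 and (10.4, 11.9) in frame 2.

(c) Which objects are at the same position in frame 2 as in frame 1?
the yellow circle, the green hexagon, the brown star, the purple cross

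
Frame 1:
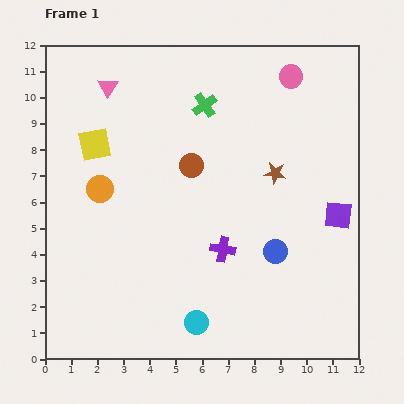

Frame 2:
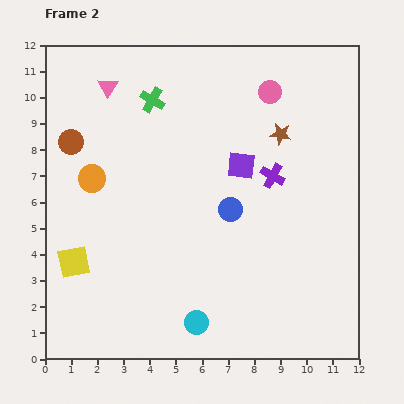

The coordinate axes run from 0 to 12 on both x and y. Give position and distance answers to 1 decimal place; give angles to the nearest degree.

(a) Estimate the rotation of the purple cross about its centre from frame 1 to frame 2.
19° clockwise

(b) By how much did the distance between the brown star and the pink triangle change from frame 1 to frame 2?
-0.4

Distance in frame 1: 7.2. Distance in frame 2: 6.8.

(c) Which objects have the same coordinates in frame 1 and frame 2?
the pink triangle, the cyan circle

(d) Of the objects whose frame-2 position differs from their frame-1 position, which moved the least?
the orange circle

(moved 0.5)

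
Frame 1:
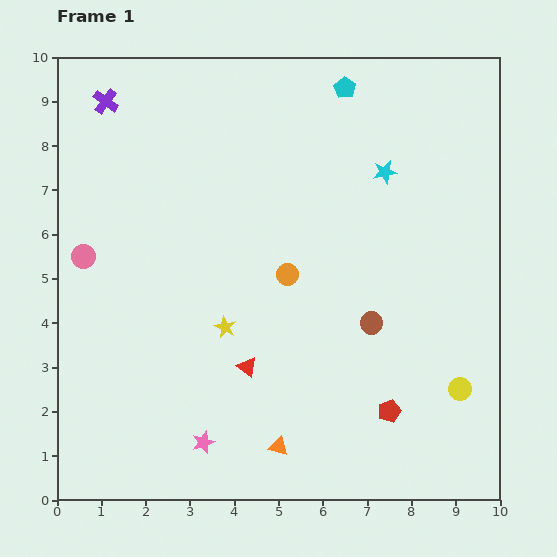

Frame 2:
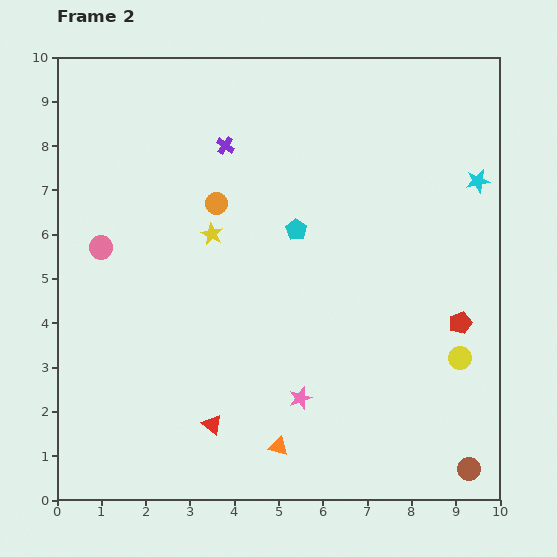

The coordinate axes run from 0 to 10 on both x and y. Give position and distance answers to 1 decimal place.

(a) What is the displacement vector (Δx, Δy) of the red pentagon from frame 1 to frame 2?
(1.6, 2.0)

The red pentagon was at (7.5, 2.0) in frame 1 and (9.1, 4.0) in frame 2.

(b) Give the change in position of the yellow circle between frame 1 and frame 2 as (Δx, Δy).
(0.0, 0.7)

The yellow circle was at (9.1, 2.5) in frame 1 and (9.1, 3.2) in frame 2.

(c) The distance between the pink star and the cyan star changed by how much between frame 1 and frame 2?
-1.0

Distance in frame 1: 7.3. Distance in frame 2: 6.3.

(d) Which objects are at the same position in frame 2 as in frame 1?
the orange triangle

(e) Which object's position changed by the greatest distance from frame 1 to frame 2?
the brown circle

(moved 4.0; next 3.4)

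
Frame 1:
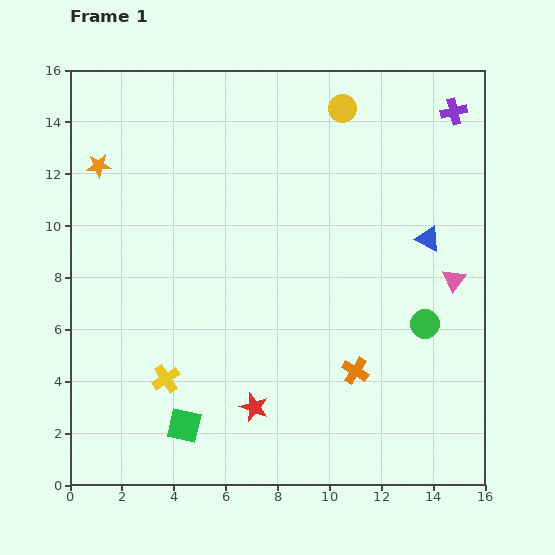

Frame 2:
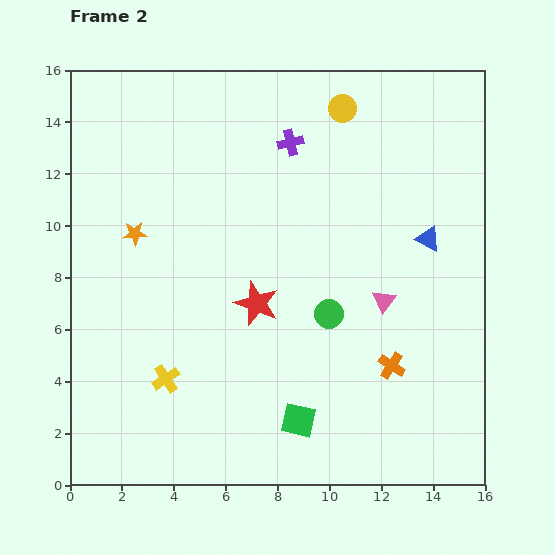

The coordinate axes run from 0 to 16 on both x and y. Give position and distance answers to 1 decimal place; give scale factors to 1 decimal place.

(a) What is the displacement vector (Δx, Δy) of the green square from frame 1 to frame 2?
(4.4, 0.2)

The green square was at (4.4, 2.3) in frame 1 and (8.8, 2.5) in frame 2.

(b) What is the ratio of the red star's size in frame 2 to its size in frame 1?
1.6×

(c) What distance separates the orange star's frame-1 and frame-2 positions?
3.0

The orange star moved from (1.1, 12.3) to (2.5, 9.7), a distance of √(1.4² + 2.6²) ≈ 3.0.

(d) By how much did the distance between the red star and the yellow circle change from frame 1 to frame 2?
-3.8

Distance in frame 1: 12.0. Distance in frame 2: 8.2.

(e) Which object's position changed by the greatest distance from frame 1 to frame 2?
the purple cross

(moved 6.4; next 4.4)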